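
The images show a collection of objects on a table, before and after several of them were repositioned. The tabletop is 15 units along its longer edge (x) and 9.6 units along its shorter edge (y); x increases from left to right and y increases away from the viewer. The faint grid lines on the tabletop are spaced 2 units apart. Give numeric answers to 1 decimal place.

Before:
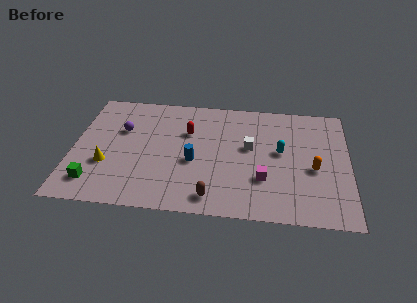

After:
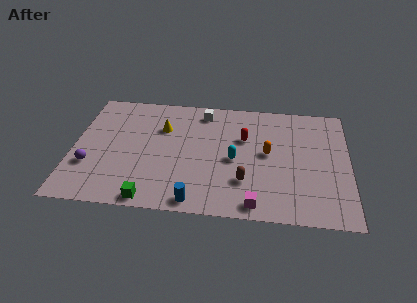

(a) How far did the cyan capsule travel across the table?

2.7

The cyan capsule moved from about (11.3, 5.3) to (8.8, 4.4), a distance of √(2.5² + 0.9²) ≈ 2.7.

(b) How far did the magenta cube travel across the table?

2.0

The magenta cube was near (10.4, 3.0) before and (10.0, 1.0) after, so it travelled √(0.4² + 2.0²) ≈ 2.0 units.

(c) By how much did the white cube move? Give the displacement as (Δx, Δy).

(-2.6, 2.7)

The white cube started near (9.6, 5.5) and ended near (7.0, 8.2).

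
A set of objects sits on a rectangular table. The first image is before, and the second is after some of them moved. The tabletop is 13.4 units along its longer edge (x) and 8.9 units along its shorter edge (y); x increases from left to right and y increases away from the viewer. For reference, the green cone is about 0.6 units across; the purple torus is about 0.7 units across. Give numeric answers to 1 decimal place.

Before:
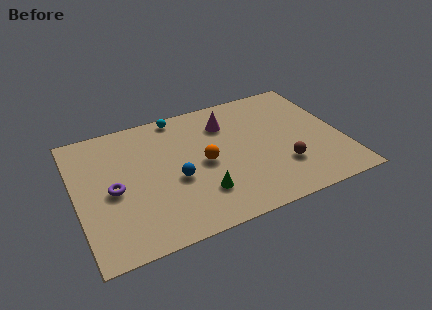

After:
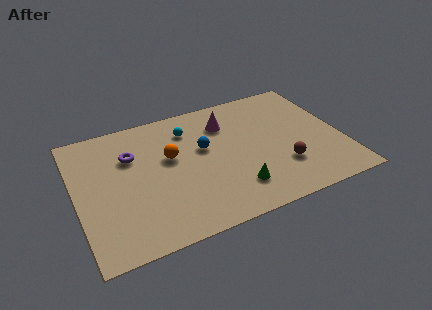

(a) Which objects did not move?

the brown sphere and the magenta cone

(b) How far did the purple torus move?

2.3

The purple torus was near (1.8, 4.1) before and (2.9, 6.1) after, so it travelled √(1.1² + 2.0²) ≈ 2.3 units.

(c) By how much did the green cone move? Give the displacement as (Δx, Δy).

(1.7, -0.3)

The green cone was at about (6.0, 2.3) and moved to about (7.7, 2.0).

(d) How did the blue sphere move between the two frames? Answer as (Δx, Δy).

(1.6, 1.6)

The blue sphere was at about (4.9, 3.7) and moved to about (6.5, 5.3).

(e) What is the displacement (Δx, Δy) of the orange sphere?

(-1.6, 1.0)

The orange sphere was at about (6.4, 4.3) and moved to about (4.8, 5.3).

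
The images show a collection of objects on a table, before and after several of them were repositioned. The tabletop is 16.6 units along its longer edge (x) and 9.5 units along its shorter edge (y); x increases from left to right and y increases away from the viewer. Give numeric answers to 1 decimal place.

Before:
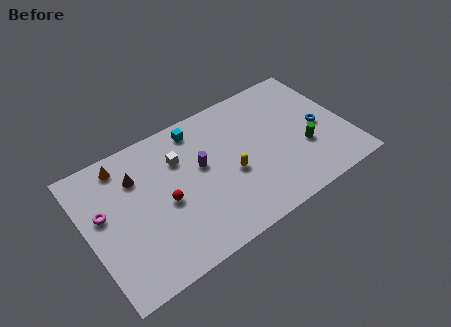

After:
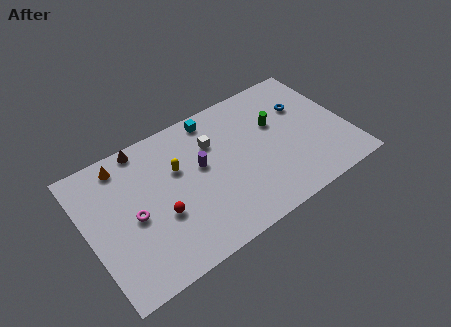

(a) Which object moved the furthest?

the yellow capsule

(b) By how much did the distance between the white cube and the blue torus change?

-3.2

They were about 9.1 units apart before and 5.9 after — 3.2 units closer together.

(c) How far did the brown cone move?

1.9

The brown cone was near (3.4, 6.9) before and (4.1, 8.7) after, so it travelled √(0.7² + 1.8²) ≈ 1.9 units.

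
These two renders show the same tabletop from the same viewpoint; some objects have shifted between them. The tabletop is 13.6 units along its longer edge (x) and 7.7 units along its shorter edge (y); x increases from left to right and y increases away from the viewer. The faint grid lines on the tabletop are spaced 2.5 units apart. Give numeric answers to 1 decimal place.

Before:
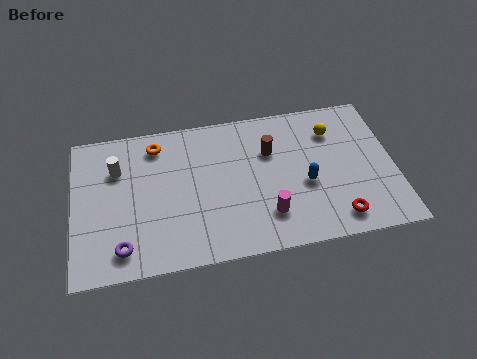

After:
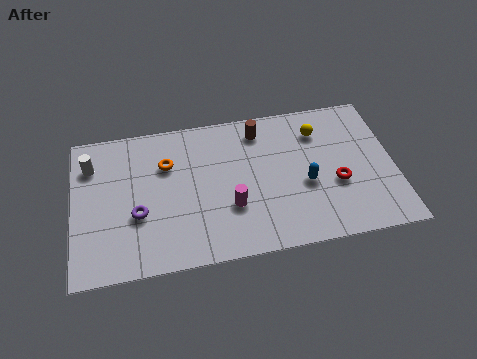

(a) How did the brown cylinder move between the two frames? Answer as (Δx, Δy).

(-0.4, 1.2)

From the two frames, the brown cylinder sits at roughly (8.4, 5.2) before and (8.0, 6.4) after.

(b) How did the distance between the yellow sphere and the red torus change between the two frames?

-1.6

They were about 4.6 units apart before and 3.0 after — 1.6 units closer together.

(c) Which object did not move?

the blue capsule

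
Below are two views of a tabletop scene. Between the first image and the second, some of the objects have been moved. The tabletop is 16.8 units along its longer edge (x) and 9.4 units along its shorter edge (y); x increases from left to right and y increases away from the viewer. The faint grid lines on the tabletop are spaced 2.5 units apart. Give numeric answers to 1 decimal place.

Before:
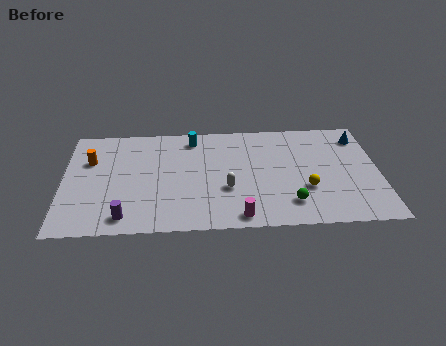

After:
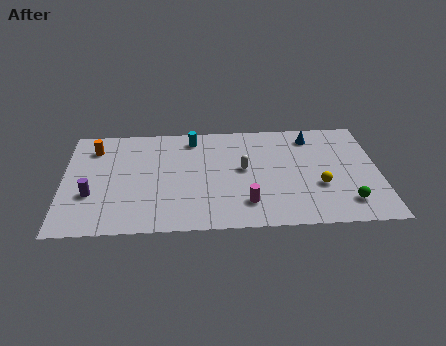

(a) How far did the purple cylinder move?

2.7

The purple cylinder moved from about (3.3, 1.3) to (1.5, 3.3), a distance of √(1.8² + 2.0²) ≈ 2.7.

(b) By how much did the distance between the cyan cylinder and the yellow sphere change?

+0.4

The distance was about 7.7 in the first image and 8.1 in the second, so they moved 0.4 units further apart.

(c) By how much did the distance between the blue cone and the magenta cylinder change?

-2.6

The distance was about 9.3 in the first image and 6.7 in the second, so they moved 2.6 units closer together.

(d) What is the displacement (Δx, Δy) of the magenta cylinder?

(0.4, 1.1)

The magenta cylinder was at about (9.3, 1.0) and moved to about (9.7, 2.1).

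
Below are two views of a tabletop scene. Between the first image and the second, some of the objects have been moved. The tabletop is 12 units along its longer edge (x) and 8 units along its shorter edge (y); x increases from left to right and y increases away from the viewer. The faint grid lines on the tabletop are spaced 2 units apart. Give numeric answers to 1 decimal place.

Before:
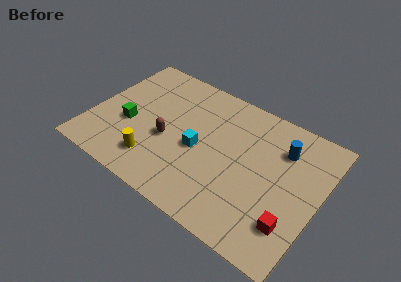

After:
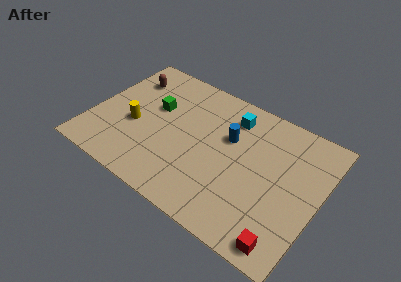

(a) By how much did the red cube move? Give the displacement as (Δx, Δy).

(-0.1, -1.1)

The red cube was at about (10.9, 2.0) and moved to about (10.8, 0.9).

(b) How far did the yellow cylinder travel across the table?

2.1

From (3.7, 1.7) to (2.3, 3.3), the yellow cylinder covered √(1.4² + 1.6²) ≈ 2.1 units.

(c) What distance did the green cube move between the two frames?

2.0

From (2.0, 3.2) to (3.1, 4.9), the green cube covered √(1.1² + 1.7²) ≈ 2.0 units.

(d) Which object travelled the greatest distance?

the brown capsule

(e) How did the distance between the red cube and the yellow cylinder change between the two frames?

+1.6

Before: roughly 7.2 units apart; after: 8.8. That's 1.6 units further apart.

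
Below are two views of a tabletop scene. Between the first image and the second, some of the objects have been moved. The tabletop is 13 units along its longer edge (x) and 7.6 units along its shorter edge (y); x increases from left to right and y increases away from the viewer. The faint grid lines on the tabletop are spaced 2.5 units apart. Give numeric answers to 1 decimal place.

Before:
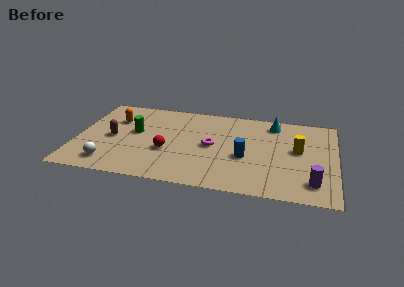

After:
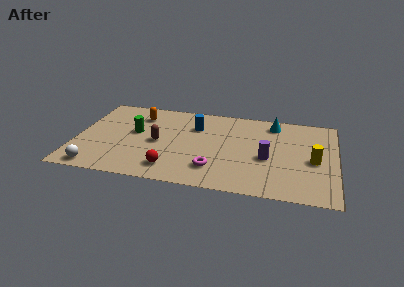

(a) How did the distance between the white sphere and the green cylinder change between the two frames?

+0.7

Before: roughly 3.2 units apart; after: 3.9. That's 0.7 units further apart.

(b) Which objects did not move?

the green cylinder and the cyan cone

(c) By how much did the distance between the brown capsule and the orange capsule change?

+0.8

The distance was about 1.7 in the first image and 2.5 in the second, so they moved 0.8 units further apart.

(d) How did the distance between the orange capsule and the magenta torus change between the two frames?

+0.5

Before: roughly 5.2 units apart; after: 5.7. That's 0.5 units further apart.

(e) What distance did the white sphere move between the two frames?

0.8

The white sphere moved from about (1.8, 1.3) to (1.2, 0.8), a distance of √(0.6² + 0.5²) ≈ 0.8.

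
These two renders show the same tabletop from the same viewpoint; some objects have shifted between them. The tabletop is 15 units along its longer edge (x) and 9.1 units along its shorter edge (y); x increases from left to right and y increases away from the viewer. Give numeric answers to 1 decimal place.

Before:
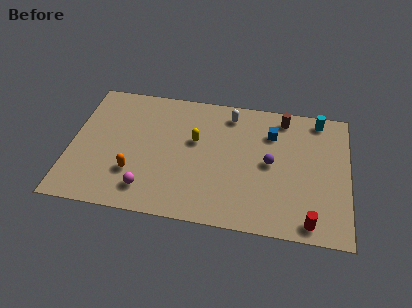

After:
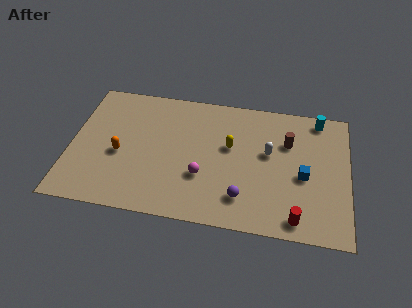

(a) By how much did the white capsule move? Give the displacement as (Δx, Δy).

(2.2, -2.4)

From the two frames, the white capsule sits at roughly (8.5, 7.7) before and (10.7, 5.3) after.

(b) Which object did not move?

the cyan cylinder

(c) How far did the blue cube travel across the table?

3.2

The blue cube moved from about (10.8, 6.7) to (12.6, 4.0), a distance of √(1.8² + 2.7²) ≈ 3.2.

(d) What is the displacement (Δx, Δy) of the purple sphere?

(-1.4, -2.6)

From the two frames, the purple sphere sits at roughly (10.8, 4.6) before and (9.4, 2.0) after.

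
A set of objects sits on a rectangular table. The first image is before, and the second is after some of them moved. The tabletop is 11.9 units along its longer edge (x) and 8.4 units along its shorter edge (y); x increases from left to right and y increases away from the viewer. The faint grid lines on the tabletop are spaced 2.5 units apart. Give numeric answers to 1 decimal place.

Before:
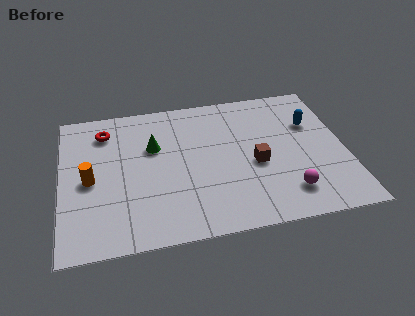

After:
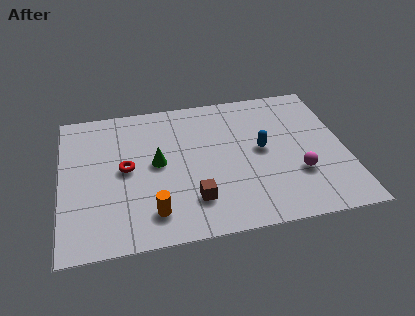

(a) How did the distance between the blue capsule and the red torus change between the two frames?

-3.1

The distance was about 8.8 in the first image and 5.7 in the second, so they moved 3.1 units closer together.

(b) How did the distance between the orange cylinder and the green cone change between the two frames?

-0.3

Before: roughly 3.1 units apart; after: 2.8. That's 0.3 units closer together.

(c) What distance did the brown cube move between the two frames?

3.1

From (8.1, 3.6) to (5.4, 2.0), the brown cube covered √(2.7² + 1.6²) ≈ 3.1 units.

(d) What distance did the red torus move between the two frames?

2.5

The red torus was near (1.9, 6.7) before and (2.7, 4.3) after, so it travelled √(0.8² + 2.4²) ≈ 2.5 units.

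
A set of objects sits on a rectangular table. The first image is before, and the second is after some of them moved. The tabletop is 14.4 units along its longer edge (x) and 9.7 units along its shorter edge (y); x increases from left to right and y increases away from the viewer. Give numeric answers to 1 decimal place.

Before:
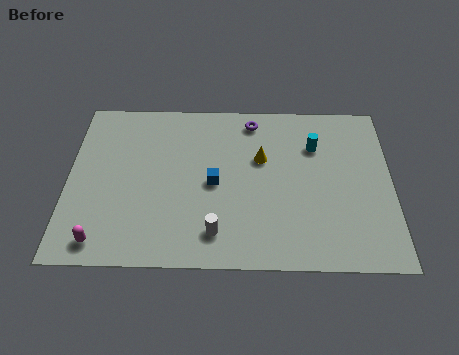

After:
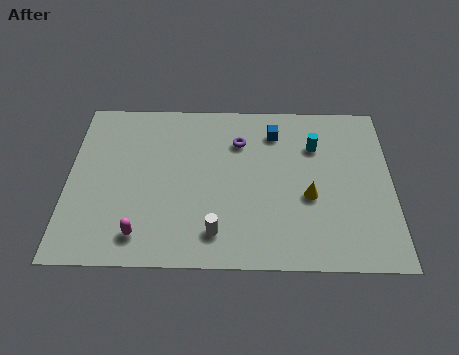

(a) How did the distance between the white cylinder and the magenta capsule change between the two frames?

-1.7

The distance was about 5.0 in the first image and 3.3 in the second, so they moved 1.7 units closer together.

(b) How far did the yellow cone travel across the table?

3.0

From (8.6, 6.1) to (10.7, 3.9), the yellow cone covered √(2.1² + 2.2²) ≈ 3.0 units.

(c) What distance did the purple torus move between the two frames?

1.4

From (8.2, 8.4) to (7.6, 7.1), the purple torus covered √(0.6² + 1.3²) ≈ 1.4 units.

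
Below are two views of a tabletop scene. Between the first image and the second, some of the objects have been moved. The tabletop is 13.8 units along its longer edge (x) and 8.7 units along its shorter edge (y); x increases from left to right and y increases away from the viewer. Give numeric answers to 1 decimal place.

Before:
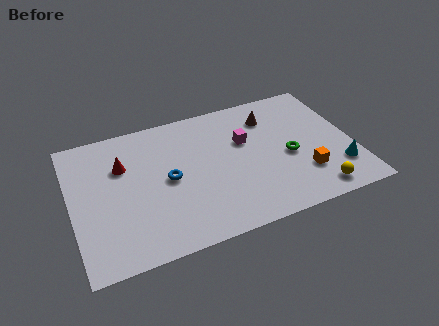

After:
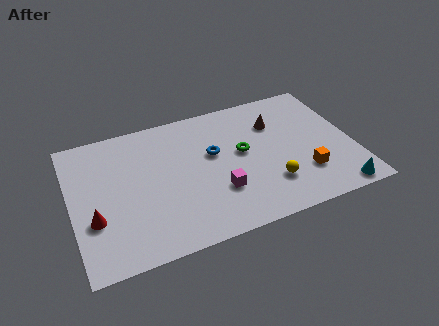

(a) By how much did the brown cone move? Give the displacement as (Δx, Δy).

(0.2, -0.5)

The brown cone was at about (10.0, 6.7) and moved to about (10.2, 6.2).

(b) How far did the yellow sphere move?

2.4

The yellow sphere moved from about (11.6, 1.1) to (9.5, 2.3), a distance of √(2.1² + 1.2²) ≈ 2.4.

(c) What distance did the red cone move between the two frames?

3.3

The red cone was near (2.6, 5.9) before and (1.0, 3.0) after, so it travelled √(1.6² + 2.9²) ≈ 3.3 units.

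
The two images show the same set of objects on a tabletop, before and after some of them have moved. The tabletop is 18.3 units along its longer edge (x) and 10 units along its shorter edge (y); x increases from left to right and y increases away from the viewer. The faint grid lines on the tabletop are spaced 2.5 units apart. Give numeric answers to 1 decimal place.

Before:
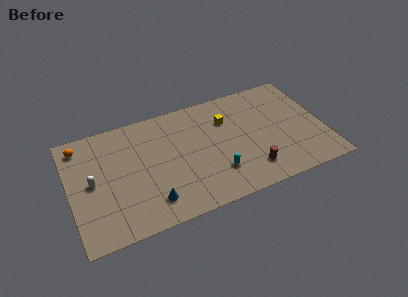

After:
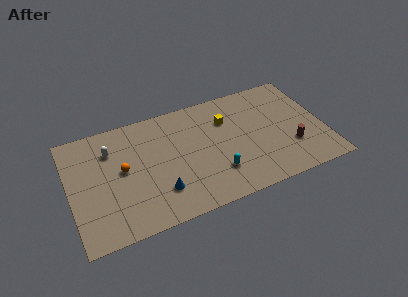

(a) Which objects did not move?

the yellow cube and the cyan capsule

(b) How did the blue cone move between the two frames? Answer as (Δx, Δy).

(0.7, 0.6)

The blue cone started near (5.5, 2.0) and ended near (6.2, 2.6).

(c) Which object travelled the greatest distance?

the orange sphere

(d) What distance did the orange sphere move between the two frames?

4.2

The orange sphere was near (1.0, 8.5) before and (3.8, 5.4) after, so it travelled √(2.8² + 3.1²) ≈ 4.2 units.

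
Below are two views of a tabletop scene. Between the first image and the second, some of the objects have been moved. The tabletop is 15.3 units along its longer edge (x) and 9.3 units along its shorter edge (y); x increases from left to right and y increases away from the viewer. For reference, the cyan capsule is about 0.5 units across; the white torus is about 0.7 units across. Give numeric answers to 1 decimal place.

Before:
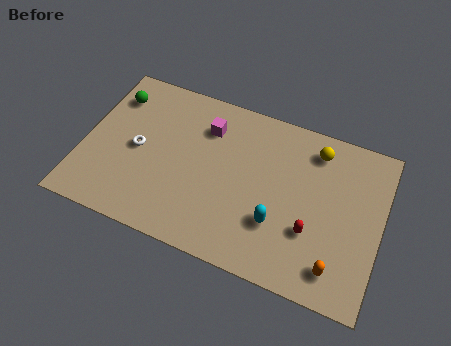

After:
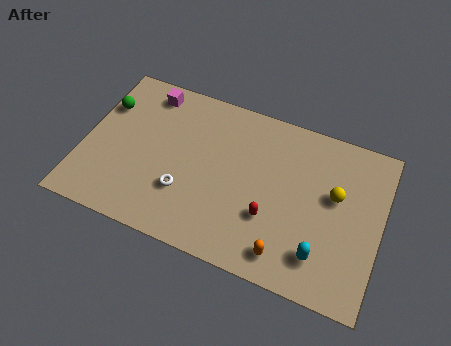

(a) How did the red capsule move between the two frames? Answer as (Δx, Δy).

(-2.1, 0.0)

The red capsule was at about (11.9, 3.1) and moved to about (9.8, 3.1).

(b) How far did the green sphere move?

0.8

The green sphere moved from about (1.2, 7.2) to (0.8, 6.5), a distance of √(0.4² + 0.7²) ≈ 0.8.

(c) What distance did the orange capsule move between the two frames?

2.5

From (13.3, 1.6) to (10.8, 1.4), the orange capsule covered √(2.5² + 0.2²) ≈ 2.5 units.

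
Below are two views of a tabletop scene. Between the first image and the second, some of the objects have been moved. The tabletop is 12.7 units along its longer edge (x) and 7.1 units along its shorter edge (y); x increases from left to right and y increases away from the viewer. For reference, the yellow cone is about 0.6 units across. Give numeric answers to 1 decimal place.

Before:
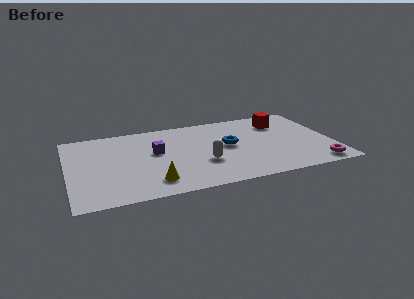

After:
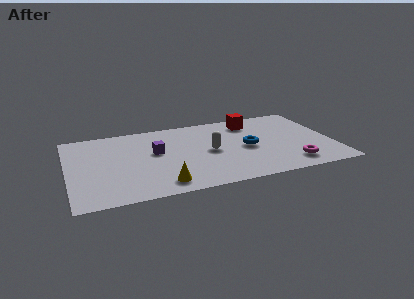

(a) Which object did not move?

the purple cube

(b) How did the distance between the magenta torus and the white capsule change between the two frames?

-1.2

The distance was about 5.5 in the first image and 4.3 in the second, so they moved 1.2 units closer together.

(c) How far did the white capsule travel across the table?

1.1

From (6.4, 2.5) to (6.8, 3.5), the white capsule covered √(0.4² + 1.0²) ≈ 1.1 units.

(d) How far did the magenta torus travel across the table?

1.3

From (11.7, 0.9) to (10.5, 1.3), the magenta torus covered √(1.2² + 0.4²) ≈ 1.3 units.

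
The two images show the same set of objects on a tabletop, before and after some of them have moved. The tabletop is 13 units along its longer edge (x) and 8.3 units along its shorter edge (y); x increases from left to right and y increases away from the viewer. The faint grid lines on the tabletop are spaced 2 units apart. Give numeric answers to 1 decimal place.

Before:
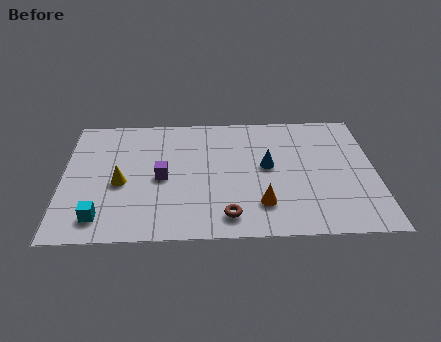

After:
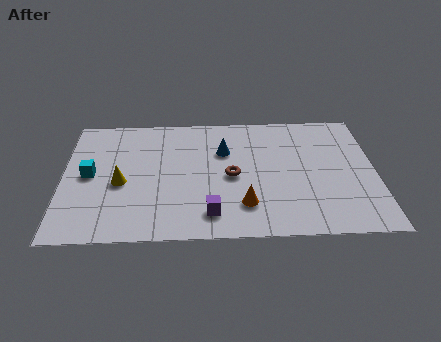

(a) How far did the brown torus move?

2.6

The brown torus moved from about (6.8, 1.3) to (7.0, 3.9), a distance of √(0.2² + 2.6²) ≈ 2.6.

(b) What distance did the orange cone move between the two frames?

0.7

The orange cone moved from about (8.2, 2.0) to (7.5, 2.0), a distance of √(0.7² + 0.0²) ≈ 0.7.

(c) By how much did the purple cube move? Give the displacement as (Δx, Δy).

(2.0, -2.4)

From the two frames, the purple cube sits at roughly (4.1, 3.9) before and (6.1, 1.5) after.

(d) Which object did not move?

the yellow cone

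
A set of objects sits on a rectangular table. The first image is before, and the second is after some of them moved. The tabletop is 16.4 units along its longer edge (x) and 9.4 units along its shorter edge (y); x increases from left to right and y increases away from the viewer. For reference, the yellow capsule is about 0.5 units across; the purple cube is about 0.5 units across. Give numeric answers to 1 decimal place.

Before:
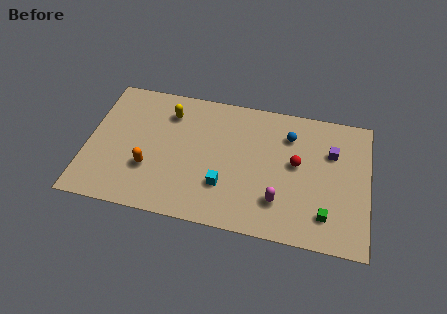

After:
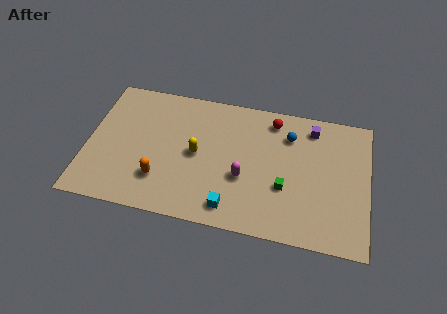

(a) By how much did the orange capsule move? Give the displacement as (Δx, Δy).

(0.7, -0.6)

The orange capsule started near (3.7, 3.1) and ended near (4.4, 2.5).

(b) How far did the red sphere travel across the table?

3.2

The red sphere was near (12.2, 5.2) before and (10.7, 8.0) after, so it travelled √(1.5² + 2.8²) ≈ 3.2 units.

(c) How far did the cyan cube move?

1.5

The cyan cube was near (8.1, 2.8) before and (8.6, 1.4) after, so it travelled √(0.5² + 1.4²) ≈ 1.5 units.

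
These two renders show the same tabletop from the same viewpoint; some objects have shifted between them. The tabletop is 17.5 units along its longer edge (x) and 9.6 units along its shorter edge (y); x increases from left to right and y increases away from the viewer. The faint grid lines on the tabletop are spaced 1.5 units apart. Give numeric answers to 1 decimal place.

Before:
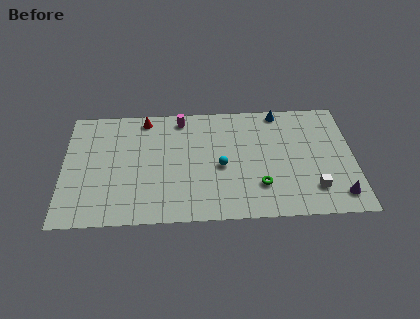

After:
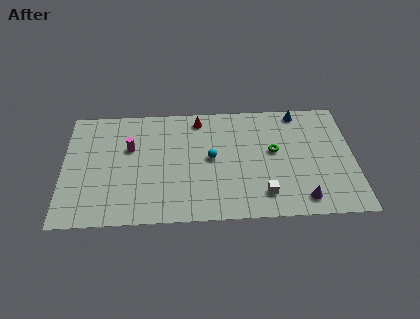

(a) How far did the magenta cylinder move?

3.9

The magenta cylinder was near (7.1, 8.4) before and (4.0, 6.1) after, so it travelled √(3.1² + 2.3²) ≈ 3.9 units.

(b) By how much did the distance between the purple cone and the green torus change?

-0.5

The distance was about 4.8 in the first image and 4.3 in the second, so they moved 0.5 units closer together.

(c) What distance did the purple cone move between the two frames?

2.2

From (16.5, 1.6) to (14.3, 1.4), the purple cone covered √(2.2² + 0.2²) ≈ 2.2 units.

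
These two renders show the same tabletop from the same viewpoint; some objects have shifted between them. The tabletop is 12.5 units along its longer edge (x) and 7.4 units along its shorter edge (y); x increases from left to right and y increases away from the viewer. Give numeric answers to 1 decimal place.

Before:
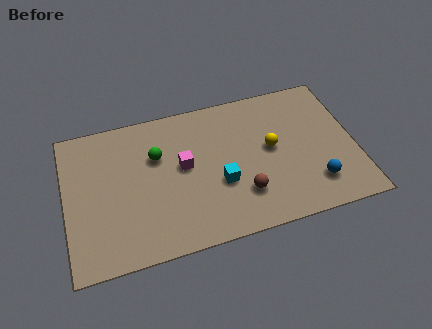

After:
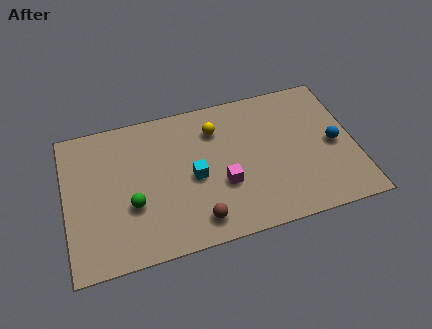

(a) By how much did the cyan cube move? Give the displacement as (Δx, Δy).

(-1.1, 0.6)

The cyan cube started near (6.6, 2.8) and ended near (5.5, 3.4).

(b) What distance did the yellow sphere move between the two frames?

2.8

The yellow sphere moved from about (8.9, 4.0) to (6.6, 5.6), a distance of √(2.3² + 1.6²) ≈ 2.8.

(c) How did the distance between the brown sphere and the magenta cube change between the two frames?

-1.3

Before: roughly 3.2 units apart; after: 1.9. That's 1.3 units closer together.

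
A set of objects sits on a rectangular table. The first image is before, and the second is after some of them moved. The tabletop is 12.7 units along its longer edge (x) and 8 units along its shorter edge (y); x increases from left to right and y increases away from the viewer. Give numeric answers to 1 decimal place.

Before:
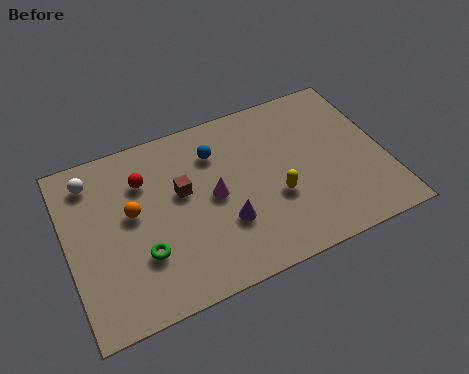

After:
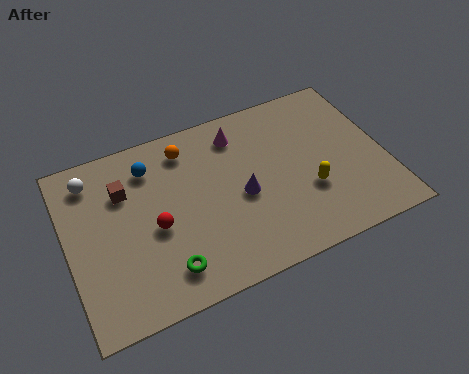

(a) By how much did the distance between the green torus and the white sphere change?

+1.2

Before: roughly 4.4 units apart; after: 5.6. That's 1.2 units further apart.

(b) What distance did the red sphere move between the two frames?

2.3

From (3.2, 5.8) to (3.4, 3.5), the red sphere covered √(0.2² + 2.3²) ≈ 2.3 units.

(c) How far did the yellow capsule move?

1.3

From (8.2, 3.0) to (9.5, 2.8), the yellow capsule covered √(1.3² + 0.2²) ≈ 1.3 units.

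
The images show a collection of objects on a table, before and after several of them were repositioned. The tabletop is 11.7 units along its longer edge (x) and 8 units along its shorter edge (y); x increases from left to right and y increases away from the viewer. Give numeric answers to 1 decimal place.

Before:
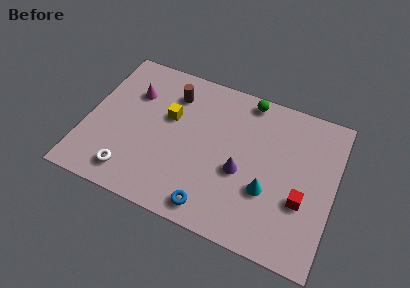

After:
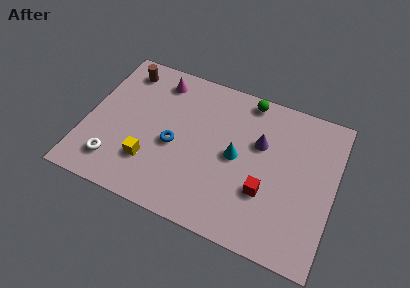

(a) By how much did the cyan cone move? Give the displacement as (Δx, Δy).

(-1.6, 1.2)

The cyan cone started near (8.7, 2.8) and ended near (7.1, 4.0).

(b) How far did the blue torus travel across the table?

3.3

From (6.3, 1.0) to (4.2, 3.5), the blue torus covered √(2.1² + 2.5²) ≈ 3.3 units.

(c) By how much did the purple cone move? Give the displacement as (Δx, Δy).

(0.7, 1.8)

The purple cone was at about (7.4, 3.3) and moved to about (8.1, 5.1).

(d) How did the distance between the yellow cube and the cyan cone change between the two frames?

-1.0

The distance was about 5.3 in the first image and 4.3 in the second, so they moved 1.0 units closer together.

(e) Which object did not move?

the green sphere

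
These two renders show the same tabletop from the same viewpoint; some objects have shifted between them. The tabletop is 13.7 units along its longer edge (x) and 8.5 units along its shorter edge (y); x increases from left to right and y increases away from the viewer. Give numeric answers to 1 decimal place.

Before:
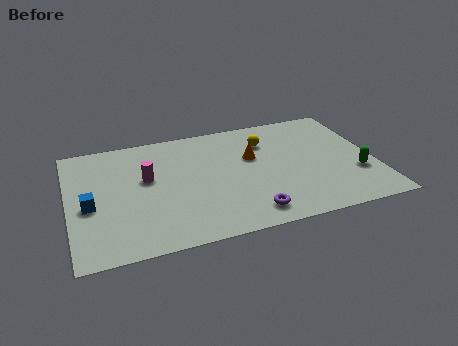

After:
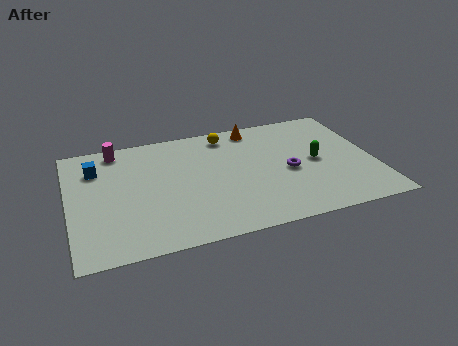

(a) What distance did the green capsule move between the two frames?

2.2

The green capsule was near (12.8, 2.8) before and (11.1, 4.2) after, so it travelled √(1.7² + 1.4²) ≈ 2.2 units.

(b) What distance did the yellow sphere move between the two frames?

2.0

The yellow sphere was near (9.0, 6.3) before and (7.3, 7.3) after, so it travelled √(1.7² + 1.0²) ≈ 2.0 units.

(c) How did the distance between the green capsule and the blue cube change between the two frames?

-1.9

The distance was about 11.9 in the first image and 10.0 in the second, so they moved 1.9 units closer together.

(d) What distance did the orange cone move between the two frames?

2.2

The orange cone was near (8.3, 5.3) before and (8.6, 7.5) after, so it travelled √(0.3² + 2.2²) ≈ 2.2 units.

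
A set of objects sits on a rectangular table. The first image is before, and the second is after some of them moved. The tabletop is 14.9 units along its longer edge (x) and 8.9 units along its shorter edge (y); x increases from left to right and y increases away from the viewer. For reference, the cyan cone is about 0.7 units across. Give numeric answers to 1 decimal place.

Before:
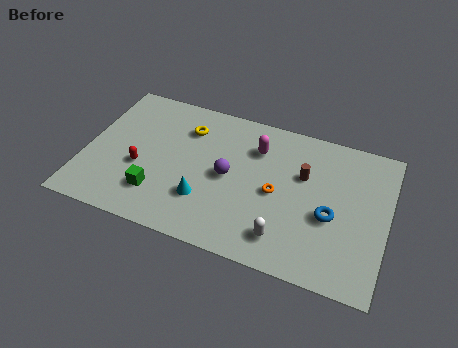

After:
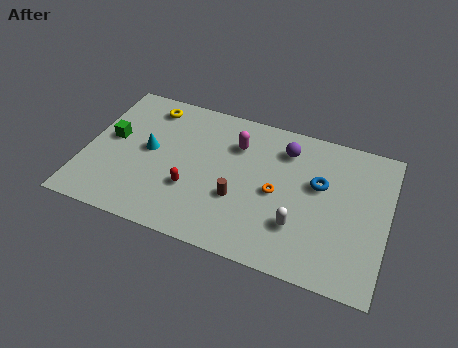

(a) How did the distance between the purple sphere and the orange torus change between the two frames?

+0.4

They were about 2.4 units apart before and 2.8 after — 0.4 units further apart.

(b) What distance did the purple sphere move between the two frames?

3.7

The purple sphere was near (7.1, 4.4) before and (9.7, 7.0) after, so it travelled √(2.6² + 2.6²) ≈ 3.7 units.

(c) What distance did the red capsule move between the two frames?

2.6

The red capsule was near (2.8, 3.5) before and (5.4, 3.0) after, so it travelled √(2.6² + 0.5²) ≈ 2.6 units.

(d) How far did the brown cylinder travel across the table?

3.9

The brown cylinder moved from about (10.7, 5.7) to (7.7, 3.2), a distance of √(3.0² + 2.5²) ≈ 3.9.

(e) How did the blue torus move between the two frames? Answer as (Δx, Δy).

(-0.7, 1.7)

The blue torus was at about (12.2, 3.7) and moved to about (11.5, 5.4).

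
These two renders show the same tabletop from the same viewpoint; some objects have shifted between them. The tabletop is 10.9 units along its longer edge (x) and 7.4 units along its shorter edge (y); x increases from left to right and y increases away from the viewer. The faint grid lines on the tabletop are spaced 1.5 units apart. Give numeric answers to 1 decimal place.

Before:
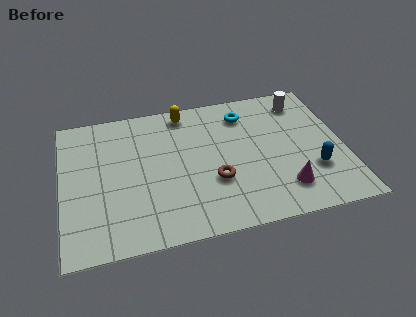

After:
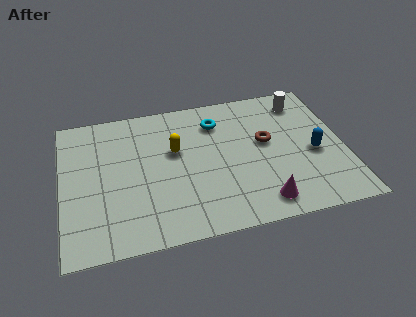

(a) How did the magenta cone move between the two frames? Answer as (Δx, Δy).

(-0.9, -0.5)

From the two frames, the magenta cone sits at roughly (8.4, 1.6) before and (7.5, 1.1) after.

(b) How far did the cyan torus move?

1.1

The cyan torus moved from about (7.2, 5.9) to (6.1, 5.7), a distance of √(1.1² + 0.2²) ≈ 1.1.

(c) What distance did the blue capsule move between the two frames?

0.9

The blue capsule was near (9.6, 2.3) before and (9.7, 3.2) after, so it travelled √(0.1² + 0.9²) ≈ 0.9 units.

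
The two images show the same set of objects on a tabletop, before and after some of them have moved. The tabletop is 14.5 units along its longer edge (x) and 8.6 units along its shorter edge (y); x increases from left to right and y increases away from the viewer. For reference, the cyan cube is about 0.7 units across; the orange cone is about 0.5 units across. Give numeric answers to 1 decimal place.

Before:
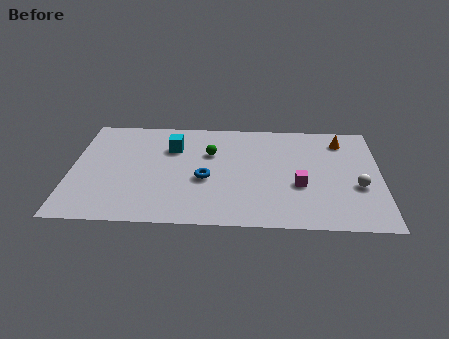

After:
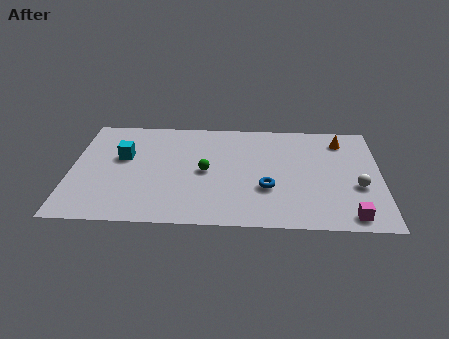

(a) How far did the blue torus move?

3.0

The blue torus moved from about (6.3, 3.6) to (9.2, 3.0), a distance of √(2.9² + 0.6²) ≈ 3.0.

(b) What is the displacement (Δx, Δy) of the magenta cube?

(2.3, -2.3)

The magenta cube was at about (10.7, 3.3) and moved to about (13.0, 1.0).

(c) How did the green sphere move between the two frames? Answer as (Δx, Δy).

(-0.2, -1.5)

The green sphere started near (6.5, 5.7) and ended near (6.3, 4.2).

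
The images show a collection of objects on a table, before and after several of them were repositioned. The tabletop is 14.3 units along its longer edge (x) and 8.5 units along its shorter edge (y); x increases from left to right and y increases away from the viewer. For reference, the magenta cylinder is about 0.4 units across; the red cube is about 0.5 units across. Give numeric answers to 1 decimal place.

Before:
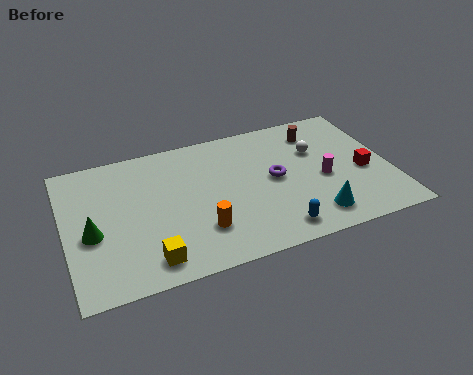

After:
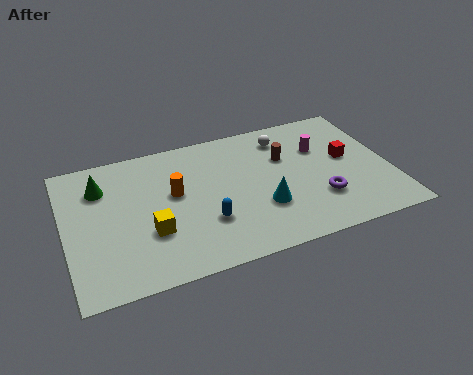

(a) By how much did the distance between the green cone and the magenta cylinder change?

-0.5

Before: roughly 10.2 units apart; after: 9.7. That's 0.5 units closer together.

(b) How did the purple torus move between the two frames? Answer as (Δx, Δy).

(1.8, -1.9)

From the two frames, the purple torus sits at roughly (9.2, 4.4) before and (11.0, 2.5) after.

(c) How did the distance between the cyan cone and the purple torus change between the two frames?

-0.7

The distance was about 3.2 in the first image and 2.5 in the second, so they moved 0.7 units closer together.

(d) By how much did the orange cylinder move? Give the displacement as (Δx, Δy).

(-0.9, 2.6)

The orange cylinder was at about (5.7, 2.3) and moved to about (4.8, 4.9).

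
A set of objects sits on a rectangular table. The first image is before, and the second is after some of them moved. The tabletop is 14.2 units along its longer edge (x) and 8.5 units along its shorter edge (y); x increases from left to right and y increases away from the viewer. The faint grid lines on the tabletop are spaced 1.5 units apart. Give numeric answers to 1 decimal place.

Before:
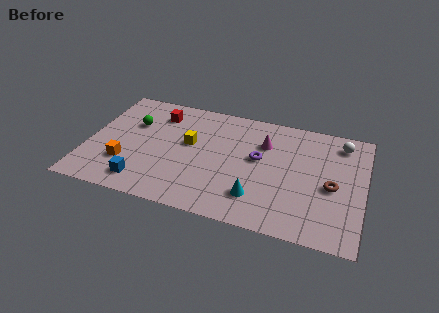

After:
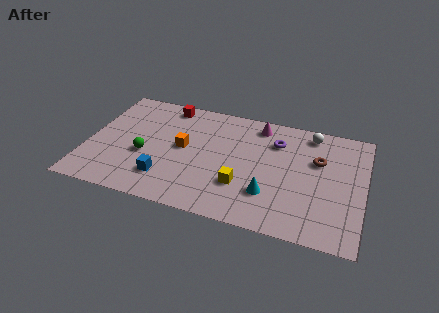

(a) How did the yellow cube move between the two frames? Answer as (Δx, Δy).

(2.9, -2.3)

The yellow cube was at about (5.2, 4.9) and moved to about (8.1, 2.6).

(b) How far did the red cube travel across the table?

0.9

The red cube was near (3.4, 6.7) before and (3.8, 7.5) after, so it travelled √(0.4² + 0.8²) ≈ 0.9 units.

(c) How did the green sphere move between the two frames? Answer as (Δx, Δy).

(0.8, -2.2)

The green sphere was at about (2.2, 5.6) and moved to about (3.0, 3.4).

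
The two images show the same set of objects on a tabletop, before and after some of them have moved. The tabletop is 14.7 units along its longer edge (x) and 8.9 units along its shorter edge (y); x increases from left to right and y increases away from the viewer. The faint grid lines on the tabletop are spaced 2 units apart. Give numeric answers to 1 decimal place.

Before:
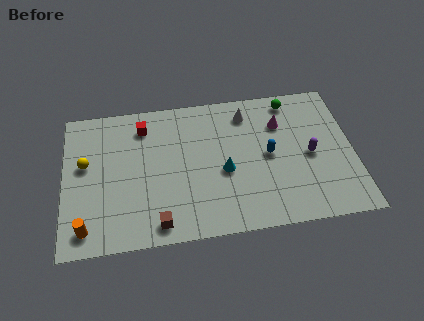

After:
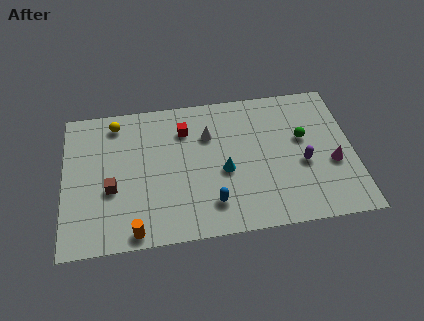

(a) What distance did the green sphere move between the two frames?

2.5

From (11.7, 7.8) to (12.2, 5.3), the green sphere covered √(0.5² + 2.5²) ≈ 2.5 units.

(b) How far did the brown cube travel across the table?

3.3

The brown cube moved from about (4.7, 1.1) to (2.4, 3.5), a distance of √(2.3² + 2.4²) ≈ 3.3.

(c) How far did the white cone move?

2.3

The white cone moved from about (9.4, 7.3) to (7.4, 6.2), a distance of √(2.0² + 1.1²) ≈ 2.3.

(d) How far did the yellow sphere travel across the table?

2.9

From (1.1, 5.2) to (2.7, 7.6), the yellow sphere covered √(1.6² + 2.4²) ≈ 2.9 units.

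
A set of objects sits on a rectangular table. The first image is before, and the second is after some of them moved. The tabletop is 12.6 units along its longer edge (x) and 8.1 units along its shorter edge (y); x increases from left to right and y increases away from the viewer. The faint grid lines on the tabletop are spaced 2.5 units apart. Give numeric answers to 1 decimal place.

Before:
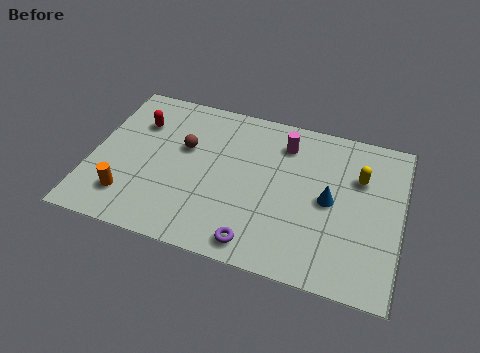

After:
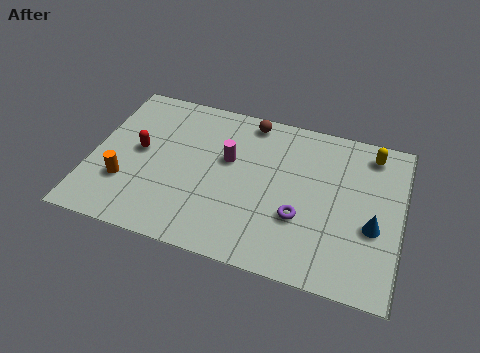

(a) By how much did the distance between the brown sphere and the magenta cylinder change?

-1.8

The distance was about 4.2 in the first image and 2.4 in the second, so they moved 1.8 units closer together.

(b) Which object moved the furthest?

the brown sphere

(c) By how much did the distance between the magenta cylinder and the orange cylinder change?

-2.9

They were about 7.6 units apart before and 4.7 after — 2.9 units closer together.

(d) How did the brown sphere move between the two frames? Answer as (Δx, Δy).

(2.5, 2.2)

From the two frames, the brown sphere sits at roughly (3.7, 5.0) before and (6.2, 7.2) after.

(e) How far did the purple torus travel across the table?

2.4

The purple torus moved from about (7.0, 1.0) to (8.6, 2.8), a distance of √(1.6² + 1.8²) ≈ 2.4.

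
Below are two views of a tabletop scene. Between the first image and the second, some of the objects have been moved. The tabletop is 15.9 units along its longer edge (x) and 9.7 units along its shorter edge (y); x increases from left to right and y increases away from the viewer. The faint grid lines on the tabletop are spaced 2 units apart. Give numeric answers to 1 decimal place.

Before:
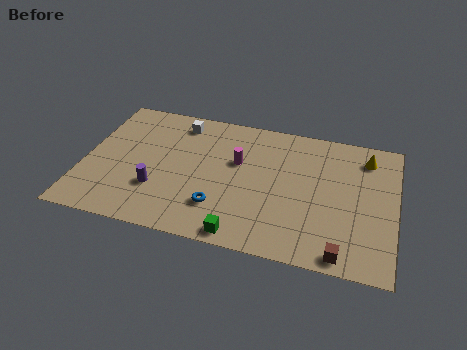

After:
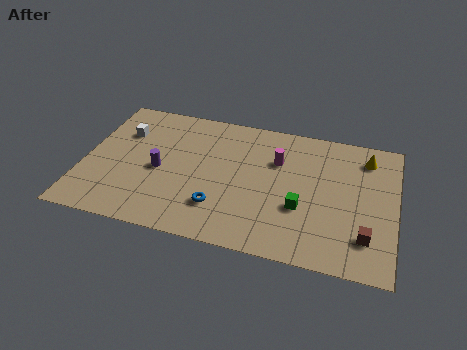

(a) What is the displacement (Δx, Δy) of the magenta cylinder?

(2.0, 0.6)

The magenta cylinder started near (7.8, 6.0) and ended near (9.8, 6.6).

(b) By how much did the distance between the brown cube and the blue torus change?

+0.9

They were about 6.5 units apart before and 7.4 after — 0.9 units further apart.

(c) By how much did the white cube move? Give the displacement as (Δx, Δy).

(-2.8, -1.4)

The white cube started near (4.6, 8.2) and ended near (1.8, 6.8).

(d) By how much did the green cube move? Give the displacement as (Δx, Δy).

(2.8, 2.6)

The green cube started near (8.4, 0.9) and ended near (11.2, 3.5).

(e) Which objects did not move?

the yellow cone and the blue torus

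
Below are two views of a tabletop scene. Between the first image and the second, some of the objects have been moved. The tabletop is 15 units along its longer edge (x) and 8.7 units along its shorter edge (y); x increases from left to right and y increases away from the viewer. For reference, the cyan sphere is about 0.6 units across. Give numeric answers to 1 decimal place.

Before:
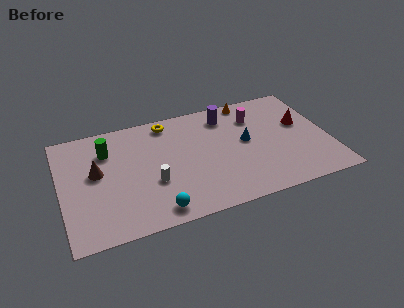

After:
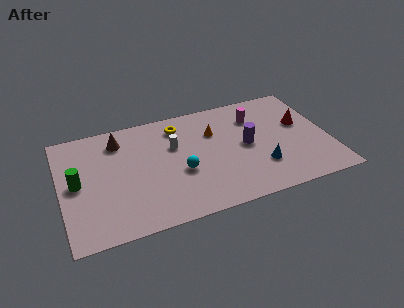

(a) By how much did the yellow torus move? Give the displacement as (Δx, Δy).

(0.6, -0.5)

The yellow torus was at about (6.2, 7.6) and moved to about (6.8, 7.1).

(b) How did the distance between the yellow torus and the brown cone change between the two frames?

-1.6

They were about 5.0 units apart before and 3.4 after — 1.6 units closer together.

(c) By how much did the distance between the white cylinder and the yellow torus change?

-3.0

Before: roughly 4.6 units apart; after: 1.6. That's 3.0 units closer together.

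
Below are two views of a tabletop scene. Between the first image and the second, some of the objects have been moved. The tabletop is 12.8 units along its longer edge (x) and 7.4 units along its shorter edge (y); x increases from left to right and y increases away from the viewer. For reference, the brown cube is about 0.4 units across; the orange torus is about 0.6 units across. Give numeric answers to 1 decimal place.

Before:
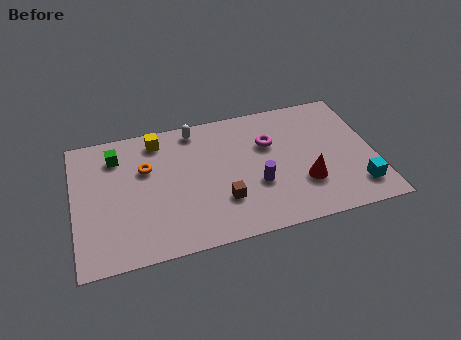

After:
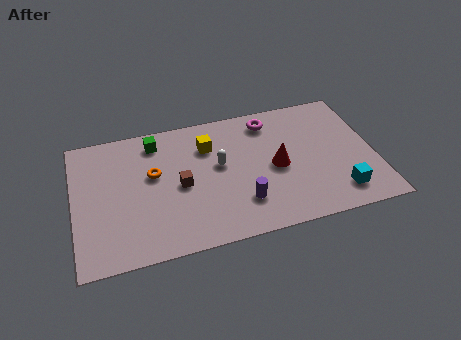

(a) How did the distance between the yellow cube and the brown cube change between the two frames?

-2.5

They were about 4.8 units apart before and 2.3 after — 2.5 units closer together.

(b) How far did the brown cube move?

2.1

The brown cube was near (6.2, 2.2) before and (4.5, 3.5) after, so it travelled √(1.7² + 1.3²) ≈ 2.1 units.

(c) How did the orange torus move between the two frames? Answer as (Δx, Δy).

(0.3, -0.4)

The orange torus started near (3.1, 4.8) and ended near (3.4, 4.4).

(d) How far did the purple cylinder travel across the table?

1.1

The purple cylinder was near (7.7, 2.7) before and (7.0, 1.9) after, so it travelled √(0.7² + 0.8²) ≈ 1.1 units.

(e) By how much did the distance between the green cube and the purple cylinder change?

-1.1

They were about 6.6 units apart before and 5.5 after — 1.1 units closer together.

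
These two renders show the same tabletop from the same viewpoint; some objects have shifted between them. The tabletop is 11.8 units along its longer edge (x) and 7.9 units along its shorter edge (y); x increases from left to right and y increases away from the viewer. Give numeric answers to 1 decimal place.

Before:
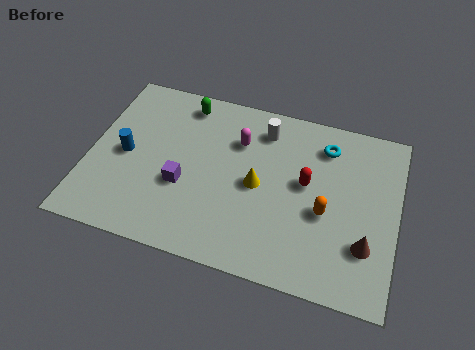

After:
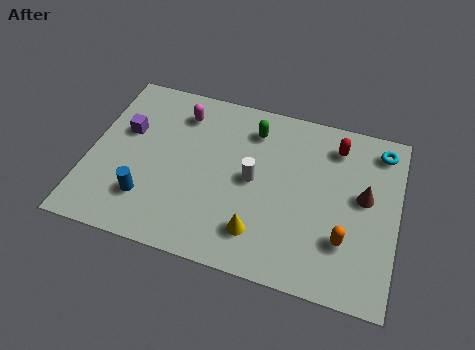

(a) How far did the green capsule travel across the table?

2.7

The green capsule moved from about (3.4, 6.8) to (6.1, 6.3), a distance of √(2.7² + 0.5²) ≈ 2.7.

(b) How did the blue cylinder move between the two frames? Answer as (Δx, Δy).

(1.0, -1.8)

The blue cylinder started near (1.4, 3.8) and ended near (2.4, 2.0).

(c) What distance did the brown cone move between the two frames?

2.1

The brown cone moved from about (10.7, 2.3) to (10.5, 4.4), a distance of √(0.2² + 2.1²) ≈ 2.1.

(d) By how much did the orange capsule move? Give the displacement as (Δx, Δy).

(0.8, -1.0)

The orange capsule was at about (9.1, 3.3) and moved to about (9.9, 2.3).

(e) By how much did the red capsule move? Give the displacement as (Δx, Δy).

(1.0, 2.0)

From the two frames, the red capsule sits at roughly (8.3, 4.4) before and (9.3, 6.4) after.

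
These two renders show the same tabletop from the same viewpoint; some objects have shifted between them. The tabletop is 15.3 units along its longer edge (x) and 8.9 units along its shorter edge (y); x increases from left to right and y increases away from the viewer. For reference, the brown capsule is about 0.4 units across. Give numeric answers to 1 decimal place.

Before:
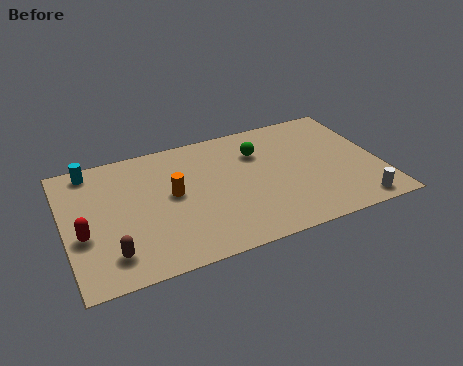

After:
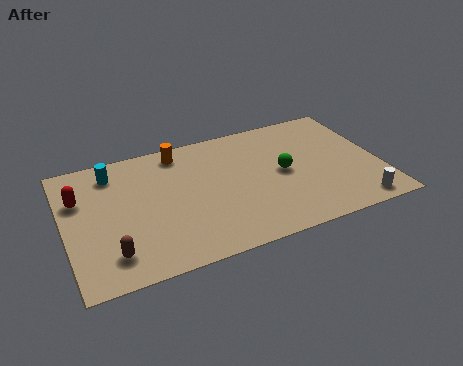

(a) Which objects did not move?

the white cylinder and the brown capsule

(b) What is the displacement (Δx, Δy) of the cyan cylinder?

(1.0, -0.6)

From the two frames, the cyan cylinder sits at roughly (1.5, 7.9) before and (2.5, 7.3) after.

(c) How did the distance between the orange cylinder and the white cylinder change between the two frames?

+1.0

The distance was about 9.4 in the first image and 10.4 in the second, so they moved 1.0 units further apart.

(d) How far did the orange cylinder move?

3.0

From (5.2, 4.8) to (5.8, 7.7), the orange cylinder covered √(0.6² + 2.9²) ≈ 3.0 units.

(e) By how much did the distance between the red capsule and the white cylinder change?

+0.7

They were about 13.2 units apart before and 13.9 after — 0.7 units further apart.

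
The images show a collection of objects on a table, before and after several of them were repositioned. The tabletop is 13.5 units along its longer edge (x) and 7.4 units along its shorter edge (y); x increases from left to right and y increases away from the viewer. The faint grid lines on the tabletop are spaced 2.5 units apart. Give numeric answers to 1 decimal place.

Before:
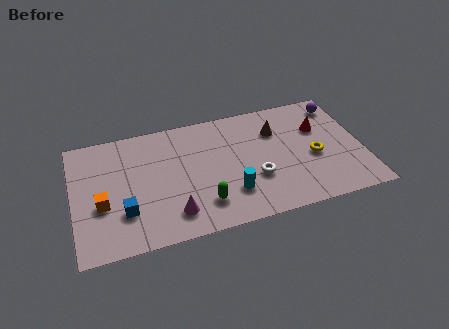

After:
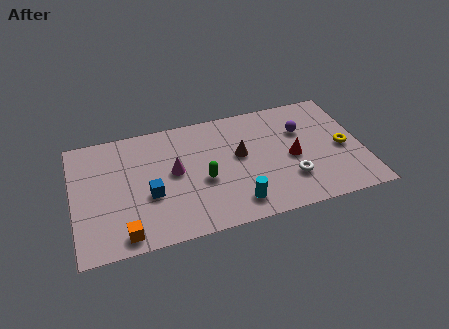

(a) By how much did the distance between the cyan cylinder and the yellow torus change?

+1.4

Before: roughly 4.2 units apart; after: 5.6. That's 1.4 units further apart.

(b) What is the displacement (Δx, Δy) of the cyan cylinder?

(0.2, -0.7)

The cyan cylinder started near (7.2, 2.0) and ended near (7.4, 1.3).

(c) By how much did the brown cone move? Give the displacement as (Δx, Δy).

(-1.8, -1.1)

From the two frames, the brown cone sits at roughly (9.6, 5.3) before and (7.8, 4.2) after.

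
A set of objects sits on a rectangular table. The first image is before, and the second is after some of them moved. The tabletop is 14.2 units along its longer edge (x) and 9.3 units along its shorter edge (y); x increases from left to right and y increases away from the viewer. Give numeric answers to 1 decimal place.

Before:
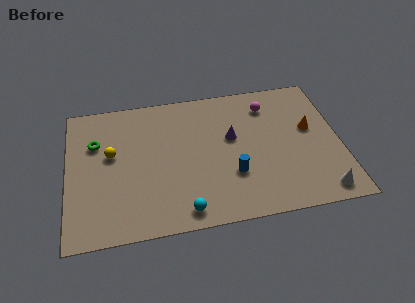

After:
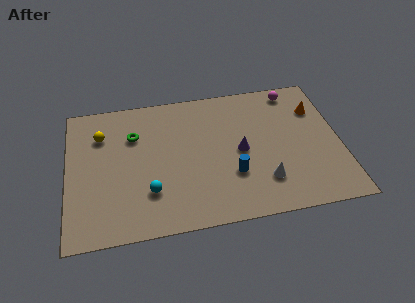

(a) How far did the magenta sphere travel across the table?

1.6

The magenta sphere moved from about (10.6, 7.4) to (12.0, 8.2), a distance of √(1.4² + 0.8²) ≈ 1.6.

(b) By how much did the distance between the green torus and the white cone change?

-4.8

The distance was about 12.6 in the first image and 7.8 in the second, so they moved 4.8 units closer together.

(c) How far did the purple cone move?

1.1

The purple cone was near (8.6, 5.5) before and (9.0, 4.5) after, so it travelled √(0.4² + 1.0²) ≈ 1.1 units.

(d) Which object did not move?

the blue cylinder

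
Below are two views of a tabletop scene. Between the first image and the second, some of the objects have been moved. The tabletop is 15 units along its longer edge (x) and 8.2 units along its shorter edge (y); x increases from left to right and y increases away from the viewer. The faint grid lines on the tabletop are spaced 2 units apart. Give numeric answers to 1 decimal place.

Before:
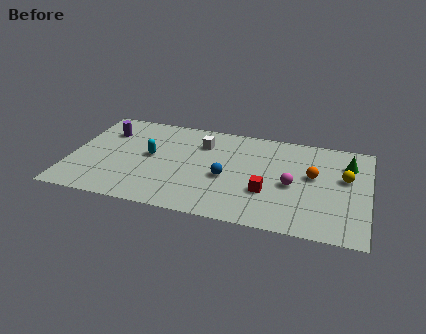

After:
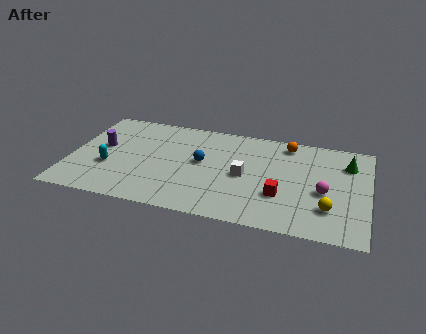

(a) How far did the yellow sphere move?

2.8

The yellow sphere moved from about (13.8, 4.9) to (13.1, 2.2), a distance of √(0.7² + 2.7²) ≈ 2.8.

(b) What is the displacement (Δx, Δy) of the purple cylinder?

(-0.1, -1.4)

From the two frames, the purple cylinder sits at roughly (1.6, 6.0) before and (1.5, 4.6) after.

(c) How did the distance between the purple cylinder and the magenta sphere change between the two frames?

+1.5

Before: roughly 9.9 units apart; after: 11.4. That's 1.5 units further apart.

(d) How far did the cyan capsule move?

2.4

From (4.0, 4.4) to (2.0, 3.0), the cyan capsule covered √(2.0² + 1.4²) ≈ 2.4 units.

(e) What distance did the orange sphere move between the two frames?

2.8

The orange sphere was near (12.2, 4.7) before and (10.8, 7.1) after, so it travelled √(1.4² + 2.4²) ≈ 2.8 units.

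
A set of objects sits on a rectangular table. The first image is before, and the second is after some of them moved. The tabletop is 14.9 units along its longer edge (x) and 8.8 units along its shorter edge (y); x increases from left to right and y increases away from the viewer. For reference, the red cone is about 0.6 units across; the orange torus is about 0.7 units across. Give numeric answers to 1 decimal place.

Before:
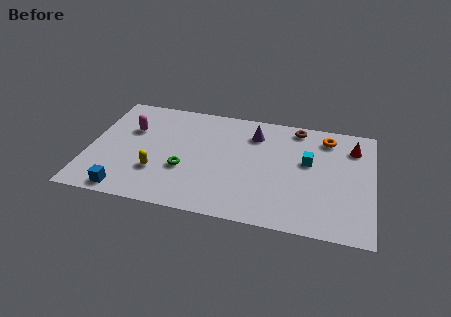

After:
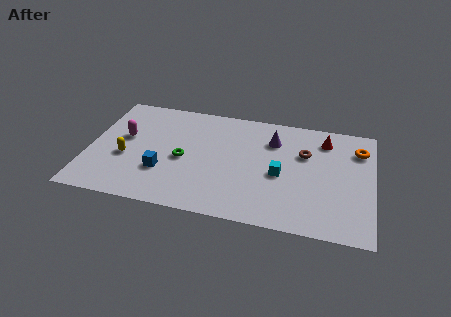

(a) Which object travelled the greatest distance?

the blue cube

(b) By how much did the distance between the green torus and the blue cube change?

-2.1

They were about 3.7 units apart before and 1.6 after — 2.1 units closer together.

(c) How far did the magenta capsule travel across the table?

0.8

From (2.1, 5.8) to (1.8, 5.1), the magenta capsule covered √(0.3² + 0.7²) ≈ 0.8 units.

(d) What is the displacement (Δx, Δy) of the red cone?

(-1.5, 0.3)

From the two frames, the red cone sits at roughly (13.8, 6.8) before and (12.3, 7.1) after.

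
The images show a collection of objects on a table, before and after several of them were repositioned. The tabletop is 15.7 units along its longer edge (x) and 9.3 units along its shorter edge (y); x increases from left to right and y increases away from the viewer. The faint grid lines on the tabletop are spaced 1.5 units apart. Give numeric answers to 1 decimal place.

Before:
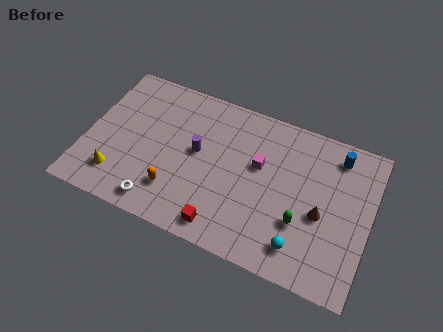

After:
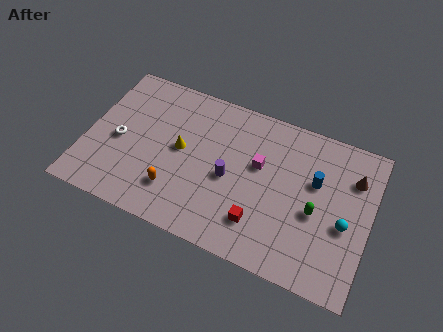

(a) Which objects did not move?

the magenta cube and the orange capsule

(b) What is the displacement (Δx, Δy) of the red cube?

(1.9, 1.0)

From the two frames, the red cube sits at roughly (8.0, 1.2) before and (9.9, 2.2) after.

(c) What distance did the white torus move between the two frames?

4.0

From (4.4, 1.2) to (1.8, 4.2), the white torus covered √(2.6² + 3.0²) ≈ 4.0 units.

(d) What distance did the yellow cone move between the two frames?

4.3

From (2.0, 2.0) to (5.2, 4.9), the yellow cone covered √(3.2² + 2.9²) ≈ 4.3 units.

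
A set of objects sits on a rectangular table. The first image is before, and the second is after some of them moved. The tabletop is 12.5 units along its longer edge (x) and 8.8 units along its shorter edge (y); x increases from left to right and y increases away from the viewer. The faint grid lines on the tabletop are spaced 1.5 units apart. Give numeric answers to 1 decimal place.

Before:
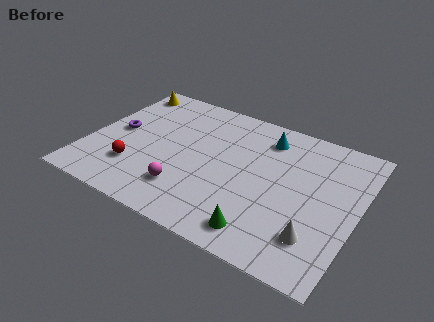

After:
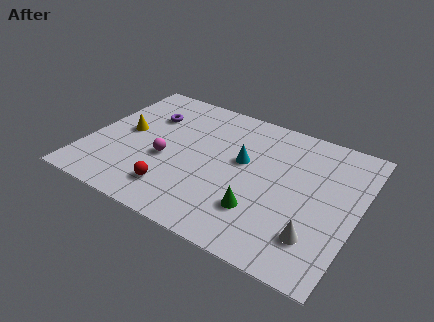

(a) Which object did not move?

the white cone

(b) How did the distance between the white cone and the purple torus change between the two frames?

-0.6

They were about 10.0 units apart before and 9.4 after — 0.6 units closer together.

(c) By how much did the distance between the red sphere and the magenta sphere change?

-0.6

They were about 2.5 units apart before and 1.9 after — 0.6 units closer together.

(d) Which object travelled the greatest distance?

the yellow cone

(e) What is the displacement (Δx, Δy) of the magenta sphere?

(-1.2, 1.5)

The magenta sphere was at about (4.9, 2.1) and moved to about (3.7, 3.6).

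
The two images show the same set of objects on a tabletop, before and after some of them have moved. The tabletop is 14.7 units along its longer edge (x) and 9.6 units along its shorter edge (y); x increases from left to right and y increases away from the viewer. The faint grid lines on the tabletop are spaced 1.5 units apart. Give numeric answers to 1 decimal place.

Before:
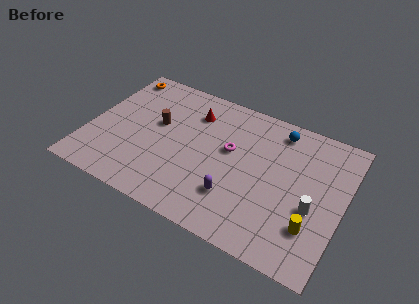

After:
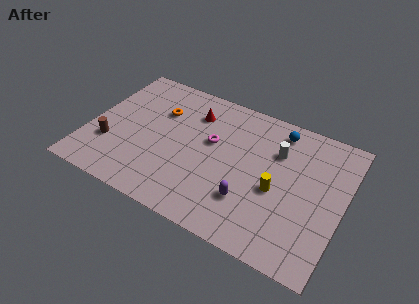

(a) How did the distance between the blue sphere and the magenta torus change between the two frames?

+0.8

They were about 3.6 units apart before and 4.4 after — 0.8 units further apart.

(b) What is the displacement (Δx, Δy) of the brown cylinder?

(-2.4, -2.6)

The brown cylinder started near (3.8, 5.6) and ended near (1.4, 3.0).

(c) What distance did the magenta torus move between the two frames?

1.1

The magenta torus moved from about (8.1, 5.6) to (7.0, 5.7), a distance of √(1.1² + 0.1²) ≈ 1.1.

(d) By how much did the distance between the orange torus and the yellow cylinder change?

-5.9

The distance was about 13.5 in the first image and 7.6 in the second, so they moved 5.9 units closer together.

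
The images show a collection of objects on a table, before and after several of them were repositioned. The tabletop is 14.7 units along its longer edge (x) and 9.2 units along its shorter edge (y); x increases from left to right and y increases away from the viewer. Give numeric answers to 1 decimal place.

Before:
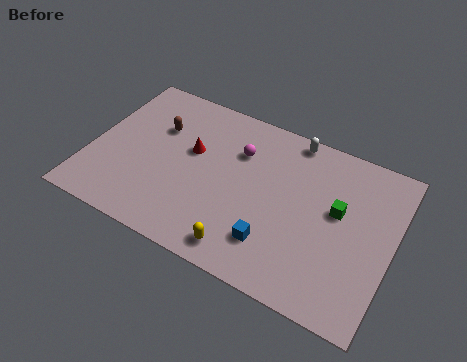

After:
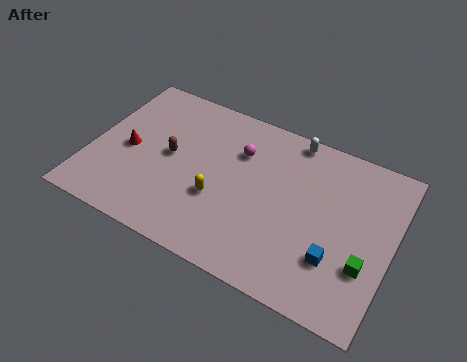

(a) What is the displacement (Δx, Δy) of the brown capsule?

(0.8, -1.4)

From the two frames, the brown capsule sits at roughly (3.0, 6.2) before and (3.8, 4.8) after.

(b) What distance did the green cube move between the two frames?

2.8

The green cube moved from about (12.0, 5.3) to (13.6, 3.0), a distance of √(1.6² + 2.3²) ≈ 2.8.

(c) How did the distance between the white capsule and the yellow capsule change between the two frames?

-1.5

They were about 7.3 units apart before and 5.8 after — 1.5 units closer together.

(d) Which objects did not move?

the magenta sphere and the white capsule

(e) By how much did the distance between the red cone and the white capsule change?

+3.2

They were about 5.4 units apart before and 8.6 after — 3.2 units further apart.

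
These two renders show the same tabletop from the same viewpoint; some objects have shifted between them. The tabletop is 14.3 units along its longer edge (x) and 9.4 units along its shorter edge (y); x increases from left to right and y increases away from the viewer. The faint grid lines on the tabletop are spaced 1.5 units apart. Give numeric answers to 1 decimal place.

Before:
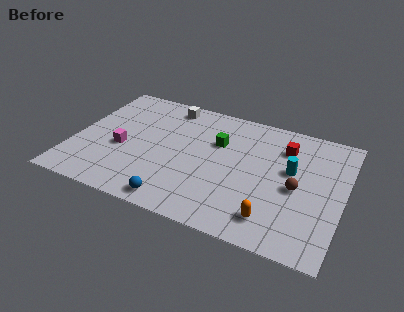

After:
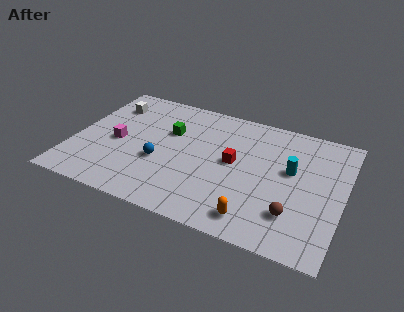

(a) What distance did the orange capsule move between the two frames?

0.9

From (10.9, 1.7) to (10.0, 1.4), the orange capsule covered √(0.9² + 0.3²) ≈ 0.9 units.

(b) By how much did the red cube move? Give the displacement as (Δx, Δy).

(-2.5, -2.1)

From the two frames, the red cube sits at roughly (11.0, 7.1) before and (8.5, 5.0) after.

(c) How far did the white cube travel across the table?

3.3

The white cube was near (4.6, 8.2) before and (1.5, 7.2) after, so it travelled √(3.1² + 1.0²) ≈ 3.3 units.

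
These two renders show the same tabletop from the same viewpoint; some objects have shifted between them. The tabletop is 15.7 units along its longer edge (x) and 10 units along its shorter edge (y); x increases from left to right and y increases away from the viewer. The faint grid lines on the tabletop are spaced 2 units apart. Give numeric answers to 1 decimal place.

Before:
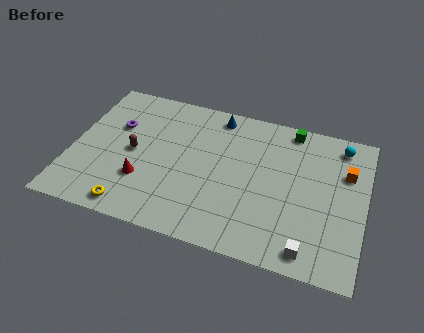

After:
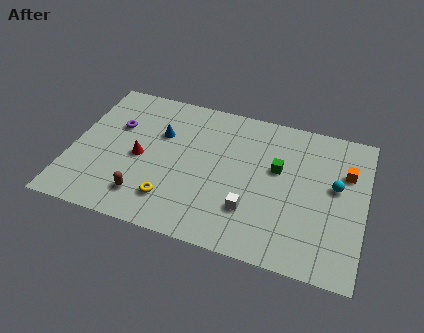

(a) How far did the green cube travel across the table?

3.0

From (11.5, 9.0) to (11.0, 6.0), the green cube covered √(0.5² + 3.0²) ≈ 3.0 units.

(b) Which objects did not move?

the purple torus and the orange cube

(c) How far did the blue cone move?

3.6

The blue cone was near (7.5, 8.8) before and (4.6, 6.6) after, so it travelled √(2.9² + 2.2²) ≈ 3.6 units.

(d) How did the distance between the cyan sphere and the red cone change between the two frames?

-1.1

Before: roughly 11.6 units apart; after: 10.5. That's 1.1 units closer together.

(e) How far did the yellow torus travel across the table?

2.3

The yellow torus was near (3.6, 1.1) before and (5.6, 2.2) after, so it travelled √(2.0² + 1.1²) ≈ 2.3 units.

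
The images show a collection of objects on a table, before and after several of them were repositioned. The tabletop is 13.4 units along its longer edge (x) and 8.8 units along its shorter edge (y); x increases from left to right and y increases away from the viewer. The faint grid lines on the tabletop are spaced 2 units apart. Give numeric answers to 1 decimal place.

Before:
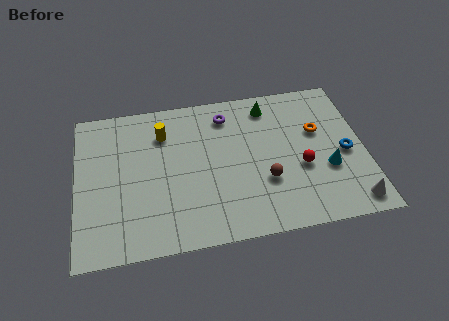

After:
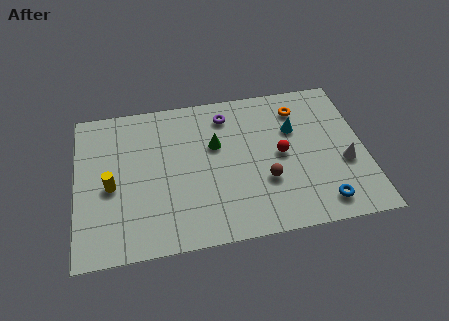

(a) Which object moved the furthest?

the yellow cylinder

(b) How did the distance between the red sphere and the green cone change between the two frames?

-0.9

The distance was about 4.1 in the first image and 3.2 in the second, so they moved 0.9 units closer together.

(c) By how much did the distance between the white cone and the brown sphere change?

-0.6

They were about 4.3 units apart before and 3.7 after — 0.6 units closer together.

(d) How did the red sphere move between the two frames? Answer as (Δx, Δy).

(-0.9, 0.9)

The red sphere was at about (10.4, 3.5) and moved to about (9.5, 4.4).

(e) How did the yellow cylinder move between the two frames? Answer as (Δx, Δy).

(-2.5, -2.7)

The yellow cylinder was at about (4.1, 6.6) and moved to about (1.6, 3.9).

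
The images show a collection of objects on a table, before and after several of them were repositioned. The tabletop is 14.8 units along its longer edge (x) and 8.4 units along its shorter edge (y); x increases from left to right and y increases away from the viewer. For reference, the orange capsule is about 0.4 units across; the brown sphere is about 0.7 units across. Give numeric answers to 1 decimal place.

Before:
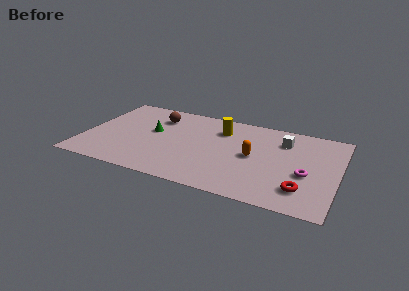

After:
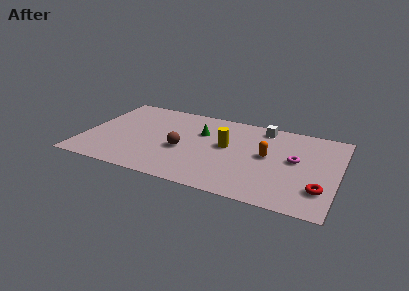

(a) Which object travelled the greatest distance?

the brown sphere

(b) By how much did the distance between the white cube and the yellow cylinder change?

-0.5

The distance was about 3.7 in the first image and 3.2 in the second, so they moved 0.5 units closer together.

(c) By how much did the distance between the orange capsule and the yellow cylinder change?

-0.6

The distance was about 3.0 in the first image and 2.4 in the second, so they moved 0.6 units closer together.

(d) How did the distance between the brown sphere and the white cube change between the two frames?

-1.7

Before: roughly 7.5 units apart; after: 5.8. That's 1.7 units closer together.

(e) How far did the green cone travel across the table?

2.9

The green cone was near (3.9, 4.8) before and (6.7, 5.6) after, so it travelled √(2.8² + 0.8²) ≈ 2.9 units.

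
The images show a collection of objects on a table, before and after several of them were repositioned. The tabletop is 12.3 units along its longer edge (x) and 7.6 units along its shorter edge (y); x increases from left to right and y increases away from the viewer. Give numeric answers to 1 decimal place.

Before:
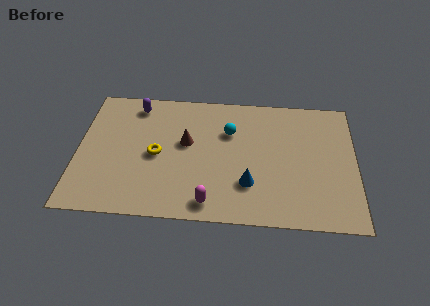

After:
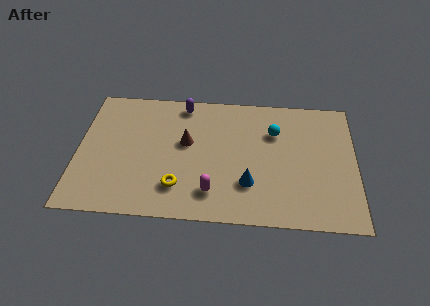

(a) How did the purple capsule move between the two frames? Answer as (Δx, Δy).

(2.1, 0.2)

The purple capsule started near (2.5, 6.5) and ended near (4.6, 6.7).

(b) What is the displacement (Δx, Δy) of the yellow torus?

(1.0, -1.8)

The yellow torus started near (3.5, 3.6) and ended near (4.5, 1.8).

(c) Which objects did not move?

the brown cone and the blue cone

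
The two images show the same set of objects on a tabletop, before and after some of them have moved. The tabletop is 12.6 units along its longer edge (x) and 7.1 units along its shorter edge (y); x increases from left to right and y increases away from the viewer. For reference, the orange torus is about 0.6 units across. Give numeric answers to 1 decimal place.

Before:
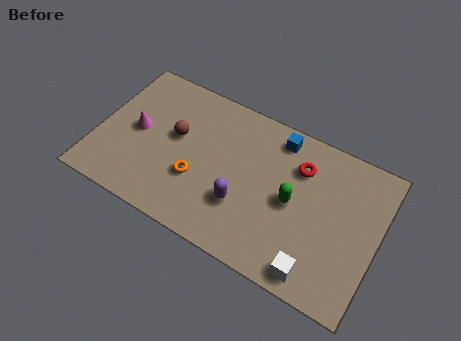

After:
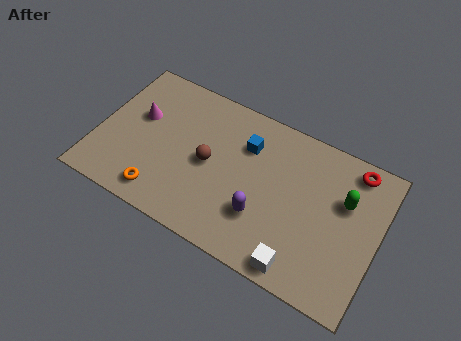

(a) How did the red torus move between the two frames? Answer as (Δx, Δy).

(2.3, 1.0)

The red torus was at about (8.9, 5.2) and moved to about (11.2, 6.2).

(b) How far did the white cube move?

0.7

From (10.2, 0.9) to (9.5, 0.8), the white cube covered √(0.7² + 0.1²) ≈ 0.7 units.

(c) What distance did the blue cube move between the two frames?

1.6

The blue cube moved from about (7.8, 6.1) to (6.5, 5.1), a distance of √(1.3² + 1.0²) ≈ 1.6.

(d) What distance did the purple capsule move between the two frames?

0.9

The purple capsule moved from about (6.7, 2.3) to (7.6, 2.2), a distance of √(0.9² + 0.1²) ≈ 0.9.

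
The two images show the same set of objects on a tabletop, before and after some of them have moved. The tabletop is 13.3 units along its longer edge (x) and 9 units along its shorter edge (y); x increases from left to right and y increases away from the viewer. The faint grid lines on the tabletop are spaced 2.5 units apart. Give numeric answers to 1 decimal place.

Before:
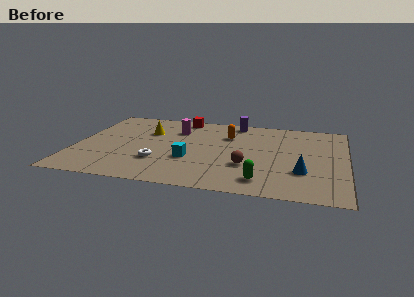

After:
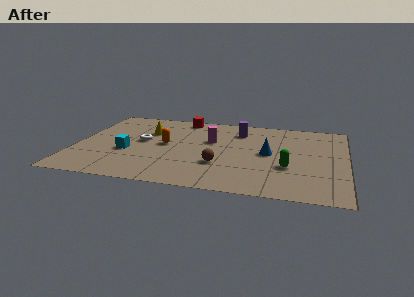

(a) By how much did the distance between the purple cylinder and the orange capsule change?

+2.5

They were about 1.7 units apart before and 4.2 after — 2.5 units further apart.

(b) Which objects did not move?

the yellow cone and the red cube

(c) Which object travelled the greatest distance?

the orange capsule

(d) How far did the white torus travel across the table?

2.4

From (4.2, 2.7) to (3.2, 4.9), the white torus covered √(1.0² + 2.2²) ≈ 2.4 units.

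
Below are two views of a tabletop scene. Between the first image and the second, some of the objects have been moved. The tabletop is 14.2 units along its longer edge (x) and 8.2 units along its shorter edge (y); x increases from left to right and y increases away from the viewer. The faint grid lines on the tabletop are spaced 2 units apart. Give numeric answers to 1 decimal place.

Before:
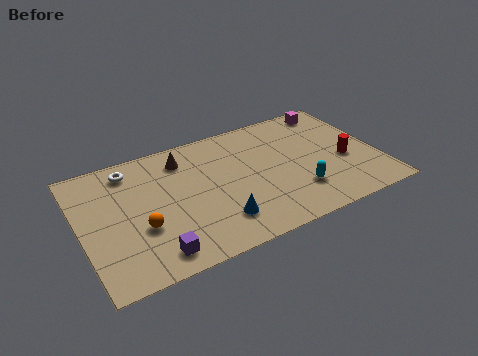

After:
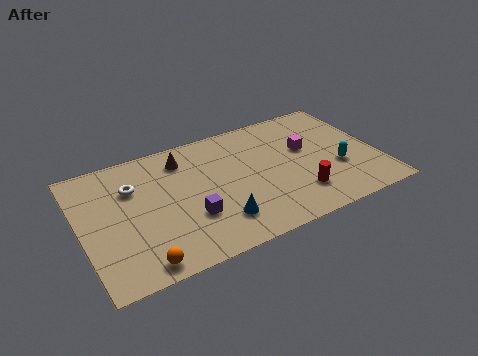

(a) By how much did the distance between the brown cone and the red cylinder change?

-1.4

The distance was about 8.2 in the first image and 6.8 in the second, so they moved 1.4 units closer together.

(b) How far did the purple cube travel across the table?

2.4

From (3.1, 1.2) to (5.0, 2.7), the purple cube covered √(1.9² + 1.5²) ≈ 2.4 units.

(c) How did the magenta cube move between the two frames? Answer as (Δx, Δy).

(-1.7, -2.3)

The magenta cube was at about (12.6, 7.2) and moved to about (10.9, 4.9).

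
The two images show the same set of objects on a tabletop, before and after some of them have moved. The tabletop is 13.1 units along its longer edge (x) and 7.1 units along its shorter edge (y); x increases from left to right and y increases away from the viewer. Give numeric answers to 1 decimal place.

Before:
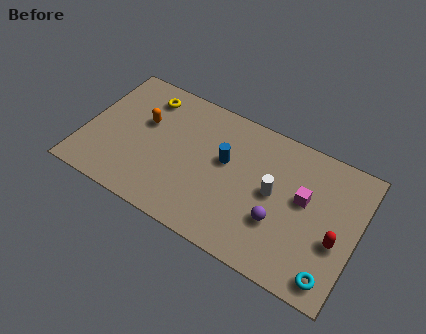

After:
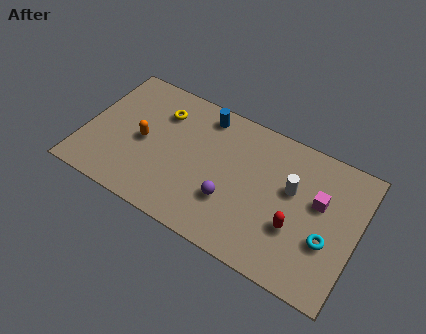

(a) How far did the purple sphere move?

2.3

The purple sphere moved from about (9.5, 2.4) to (7.2, 2.3), a distance of √(2.3² + 0.1²) ≈ 2.3.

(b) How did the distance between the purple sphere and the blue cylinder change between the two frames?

+0.9

They were about 3.3 units apart before and 4.2 after — 0.9 units further apart.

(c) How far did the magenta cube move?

0.7

The magenta cube was near (10.5, 4.1) before and (11.2, 4.3) after, so it travelled √(0.7² + 0.2²) ≈ 0.7 units.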